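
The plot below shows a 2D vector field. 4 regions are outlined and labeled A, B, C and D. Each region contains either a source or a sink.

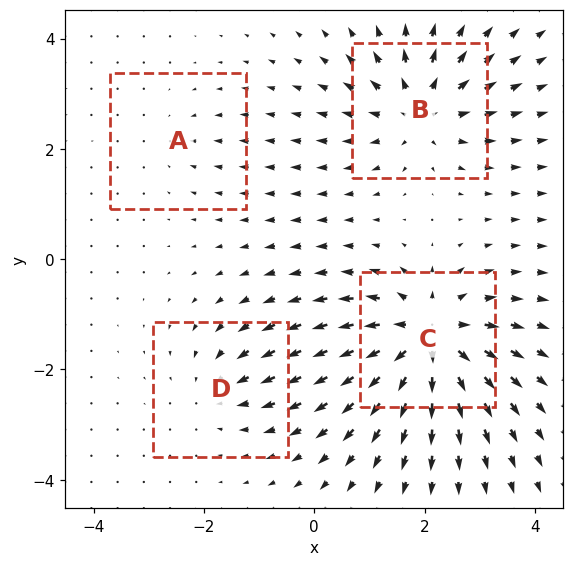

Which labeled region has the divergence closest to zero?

Divergence at each region's feature centre — A: about -2, B: about +6, C: about +8, D: about -3. Region A is closest to zero.

A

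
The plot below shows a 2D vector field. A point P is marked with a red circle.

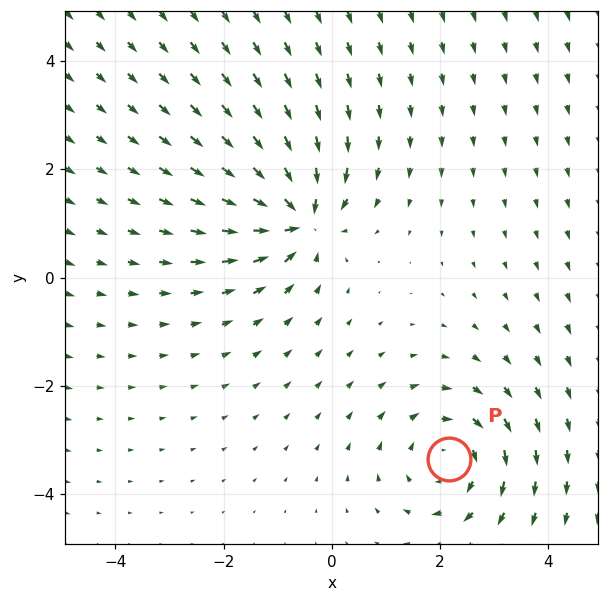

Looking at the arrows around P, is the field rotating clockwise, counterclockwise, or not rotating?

Near P at (2.2, -3.4) the arrows circulate clockwise. The curl (z-component) there is about -3; negative curl means clockwise rotation.

clockwise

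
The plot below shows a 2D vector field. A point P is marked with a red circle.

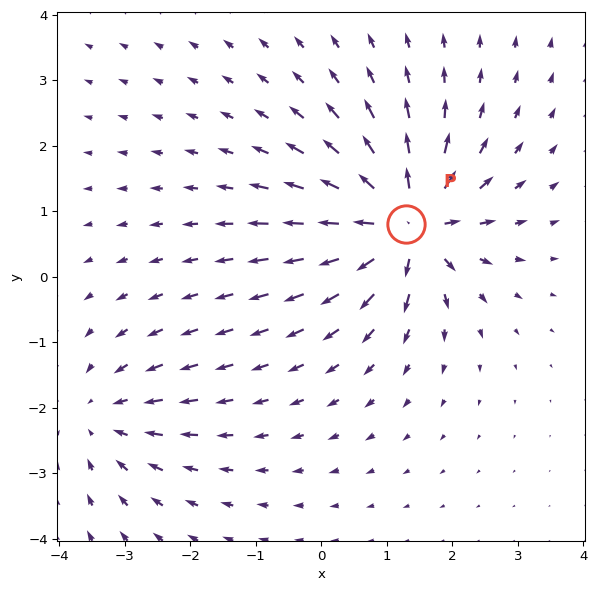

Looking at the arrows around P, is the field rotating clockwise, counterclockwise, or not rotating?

not rotating

Near P at (1.3, 0.8) the arrows show no circulation. The curl there is ≈0.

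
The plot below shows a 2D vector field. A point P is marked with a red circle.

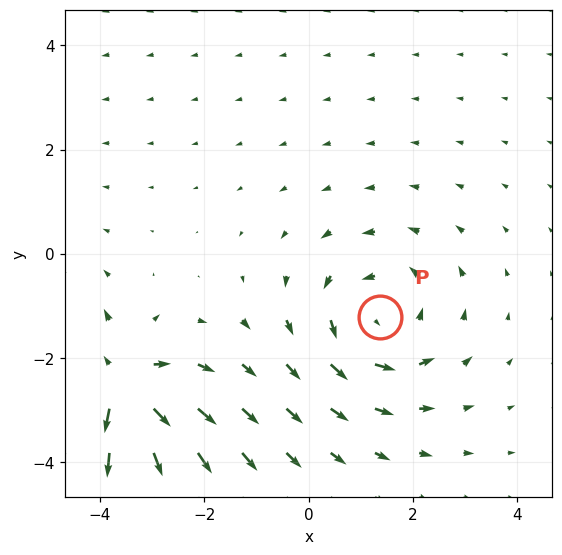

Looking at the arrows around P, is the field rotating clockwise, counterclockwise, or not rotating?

counterclockwise

Near P at (1.4, -1.2) the arrows circulate counterclockwise. The curl (z-component) there is about +2; positive curl means counterclockwise rotation.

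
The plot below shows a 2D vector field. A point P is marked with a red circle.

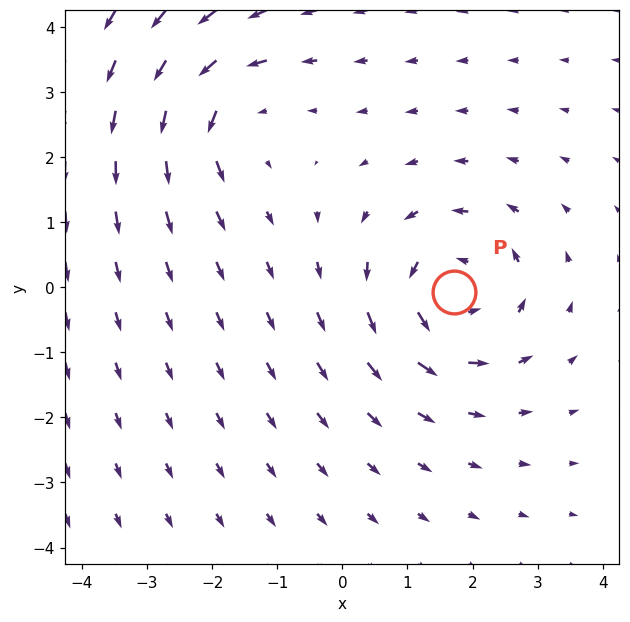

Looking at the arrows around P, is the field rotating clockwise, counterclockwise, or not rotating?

counterclockwise

Near P at (1.7, -0.1) the arrows circulate counterclockwise. The curl (z-component) there is about +5; positive curl means counterclockwise rotation.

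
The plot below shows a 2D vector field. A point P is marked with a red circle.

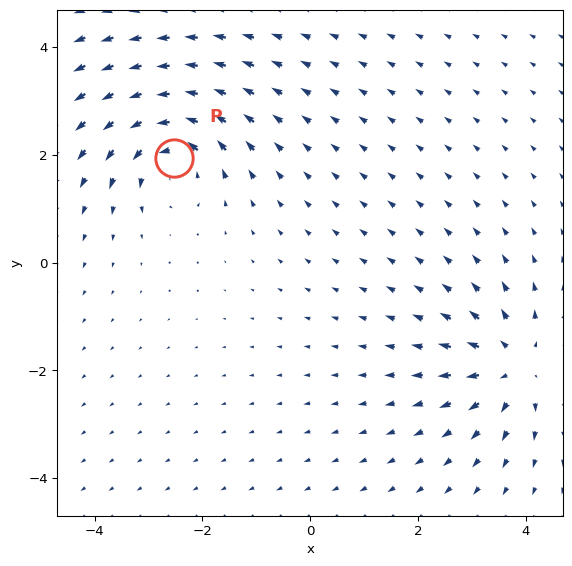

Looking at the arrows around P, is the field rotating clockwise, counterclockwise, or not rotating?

counterclockwise

Near P at (-2.5, 1.9) the arrows circulate counterclockwise. The curl (z-component) there is about +6; positive curl means counterclockwise rotation.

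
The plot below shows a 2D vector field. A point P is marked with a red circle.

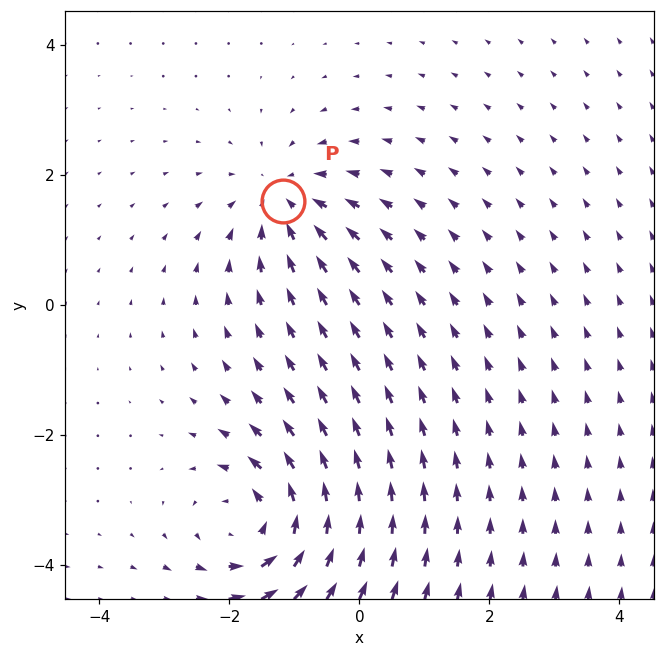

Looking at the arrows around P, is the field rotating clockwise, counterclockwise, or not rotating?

not rotating

Near P at (-1.2, 1.6) the arrows show no circulation. The curl there is ≈0.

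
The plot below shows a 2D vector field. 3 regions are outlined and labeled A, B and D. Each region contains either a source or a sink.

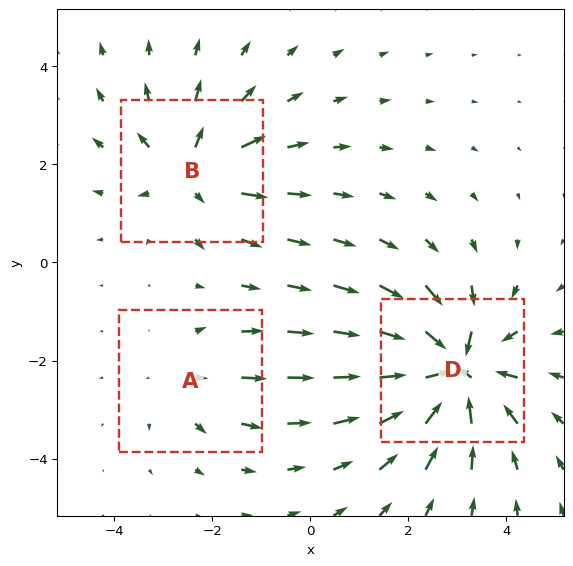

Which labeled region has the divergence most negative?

D

Divergence at each region's feature centre — A: about +2, B: about +4, D: about -6. Region D is most negative.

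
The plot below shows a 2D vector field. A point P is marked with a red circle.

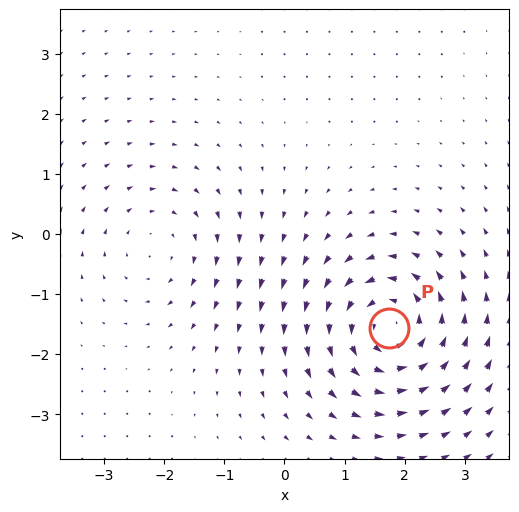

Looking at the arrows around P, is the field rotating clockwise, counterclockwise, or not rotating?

Near P at (1.7, -1.6) the arrows circulate counterclockwise. The curl (z-component) there is about +5; positive curl means counterclockwise rotation.

counterclockwise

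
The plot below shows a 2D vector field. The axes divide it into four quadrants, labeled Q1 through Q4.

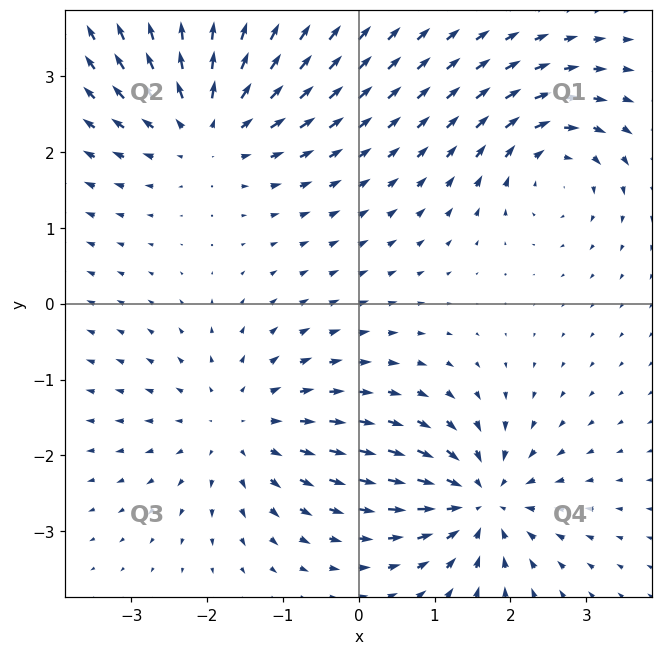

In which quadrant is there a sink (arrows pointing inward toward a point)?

The sink sits at approximately (1.6, -2.6), which lies in quadrant Q4. The divergence there is about -6, negative as expected for a sink.

Q4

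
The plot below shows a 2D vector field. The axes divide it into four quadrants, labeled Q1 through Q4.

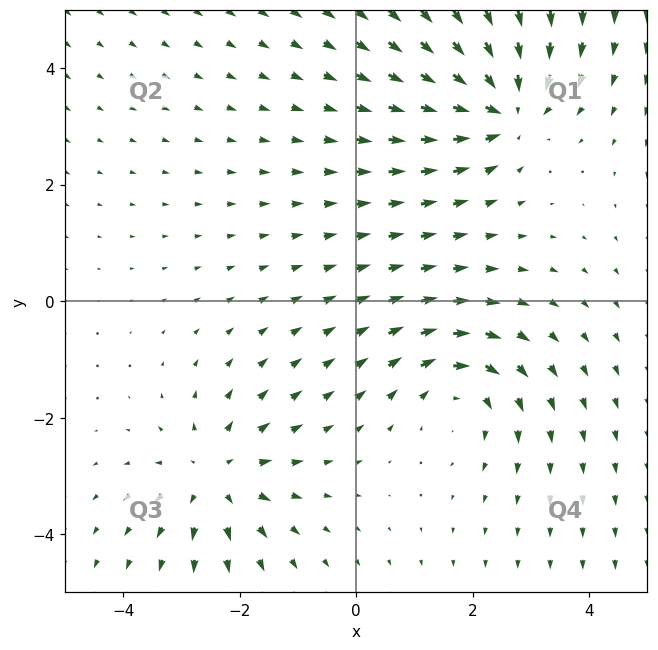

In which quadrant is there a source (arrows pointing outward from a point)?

The source sits at approximately (-2.4, -3.0), which lies in quadrant Q3. The divergence there is about +3, positive as expected for a source.

Q3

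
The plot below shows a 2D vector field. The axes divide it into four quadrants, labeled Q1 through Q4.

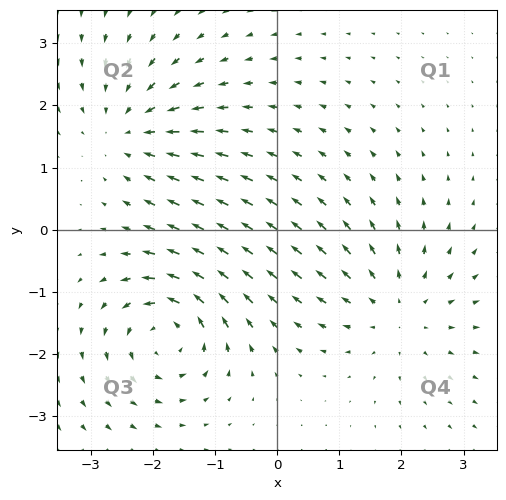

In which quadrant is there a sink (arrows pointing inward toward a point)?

The sink sits at approximately (-2.4, 1.6), which lies in quadrant Q2. The divergence there is about -4, negative as expected for a sink.

Q2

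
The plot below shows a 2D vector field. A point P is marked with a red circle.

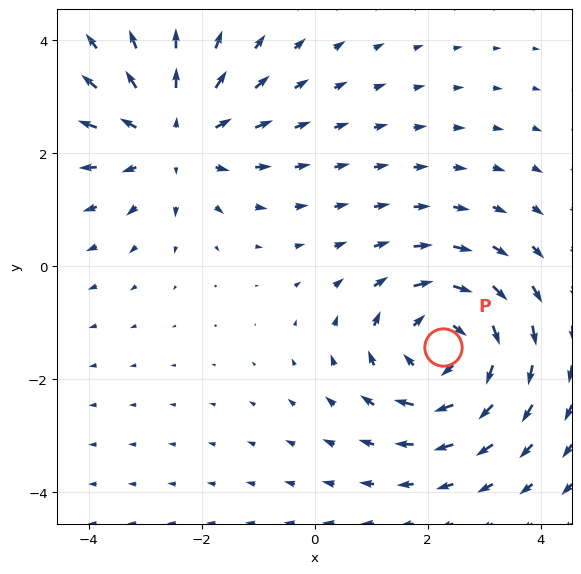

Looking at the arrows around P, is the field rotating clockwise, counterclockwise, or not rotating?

Near P at (2.3, -1.4) the arrows circulate clockwise. The curl (z-component) there is about -4; negative curl means clockwise rotation.

clockwise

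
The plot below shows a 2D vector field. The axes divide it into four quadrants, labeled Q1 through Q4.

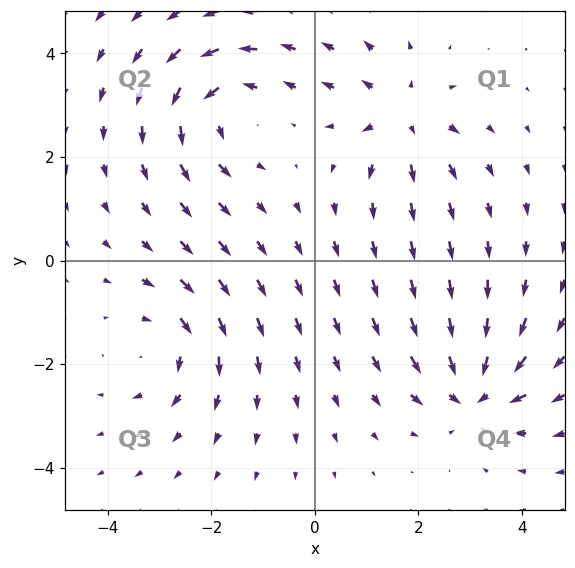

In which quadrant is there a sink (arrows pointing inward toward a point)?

The sink sits at approximately (3.1, -2.6), which lies in quadrant Q4. The divergence there is about -6, negative as expected for a sink.

Q4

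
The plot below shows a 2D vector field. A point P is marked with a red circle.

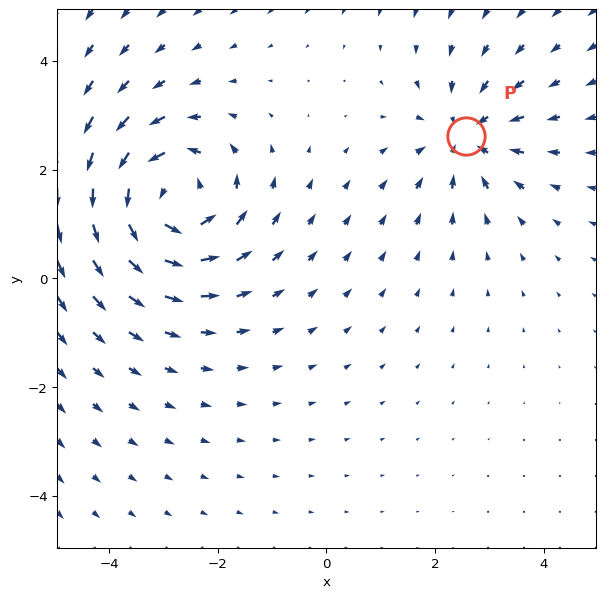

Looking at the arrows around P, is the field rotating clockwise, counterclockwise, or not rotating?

Near P at (2.6, 2.6) the arrows show no circulation. The curl there is ≈0.

not rotating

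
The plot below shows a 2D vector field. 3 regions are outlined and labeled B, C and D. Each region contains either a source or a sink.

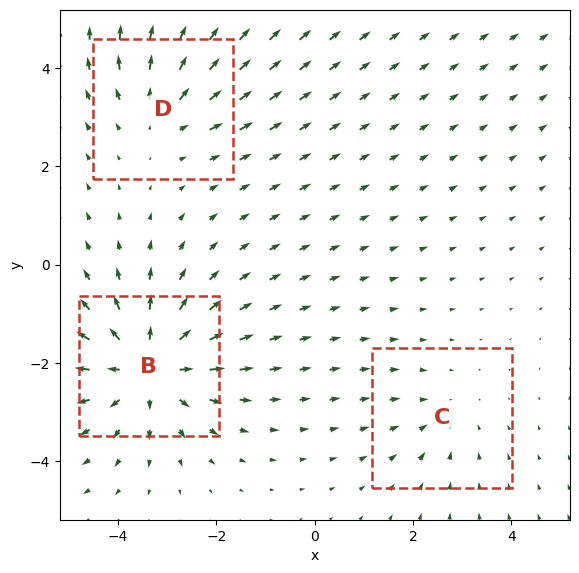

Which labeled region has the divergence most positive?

B

Divergence at each region's feature centre — B: about +5, C: about -2, D: about +3. Region B is most positive.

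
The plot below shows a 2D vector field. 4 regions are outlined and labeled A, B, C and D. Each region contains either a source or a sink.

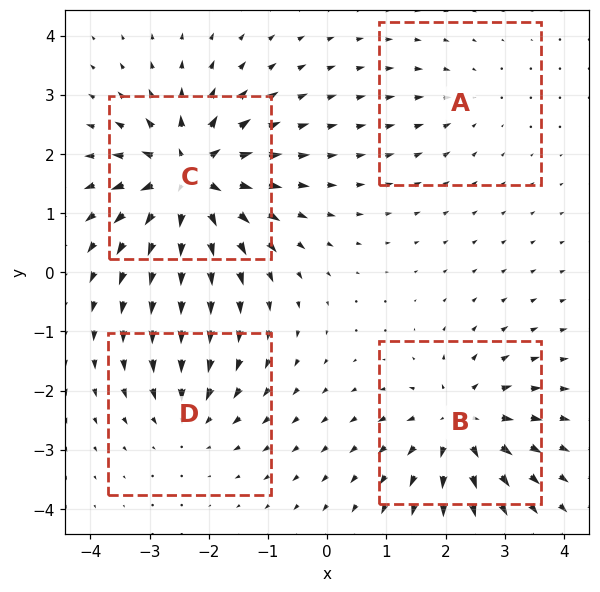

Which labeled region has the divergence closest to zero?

A

Divergence at each region's feature centre — A: about -2, B: about +6, C: about +9, D: about -4. Region A is closest to zero.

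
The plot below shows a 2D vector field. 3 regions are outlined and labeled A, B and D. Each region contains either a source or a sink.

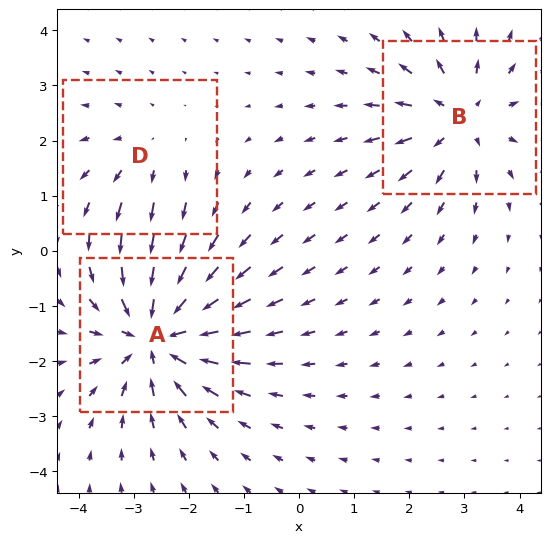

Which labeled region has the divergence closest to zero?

D

Divergence at each region's feature centre — A: about -5, B: about +3, D: about +2. Region D is closest to zero.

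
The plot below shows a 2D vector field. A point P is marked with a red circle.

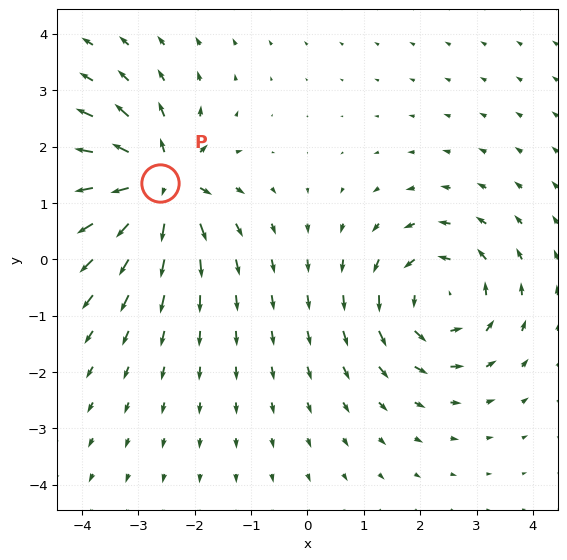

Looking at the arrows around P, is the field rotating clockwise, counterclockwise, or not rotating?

Near P at (-2.6, 1.4) the arrows show no circulation. The curl there is ≈0.

not rotating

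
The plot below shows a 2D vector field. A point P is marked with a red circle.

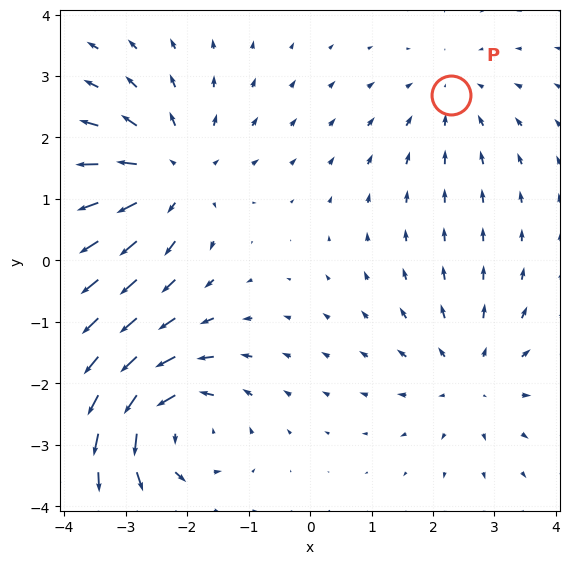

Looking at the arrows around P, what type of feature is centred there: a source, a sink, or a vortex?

At P (2.3, 2.7) the arrows converge inward. Divergence about -2, curl ≈0 — negative divergence with near-zero curl is a sink.

sink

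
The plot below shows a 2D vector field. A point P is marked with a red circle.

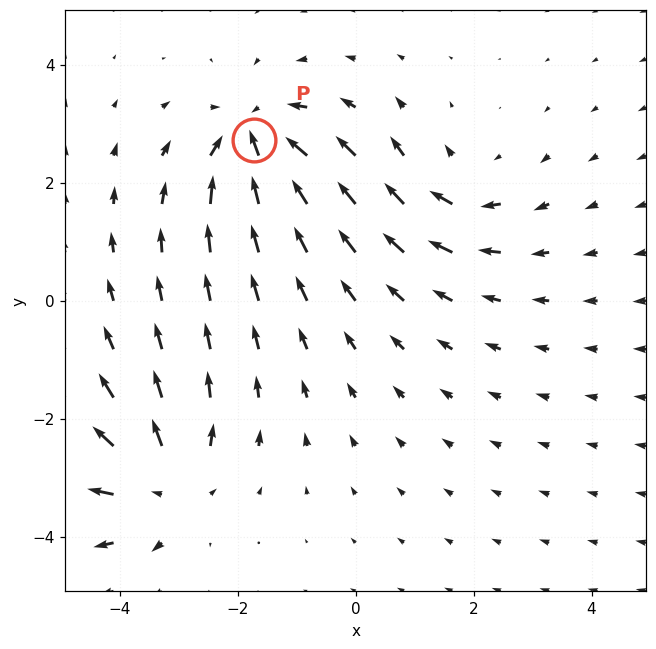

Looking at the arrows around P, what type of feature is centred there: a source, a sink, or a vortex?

At P (-1.7, 2.7) the arrows converge inward. Divergence about -6, curl ≈0 — negative divergence with near-zero curl is a sink.

sink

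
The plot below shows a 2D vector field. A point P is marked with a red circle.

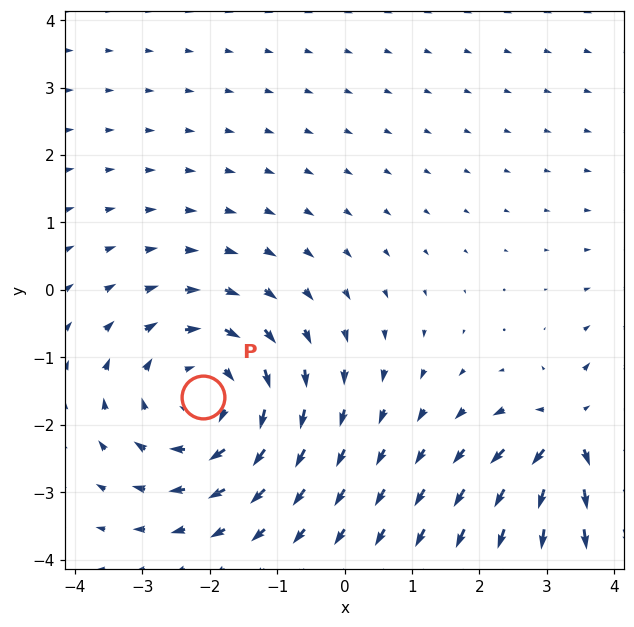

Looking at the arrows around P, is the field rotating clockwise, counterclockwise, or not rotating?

Near P at (-2.1, -1.6) the arrows circulate clockwise. The curl (z-component) there is about -4; negative curl means clockwise rotation.

clockwise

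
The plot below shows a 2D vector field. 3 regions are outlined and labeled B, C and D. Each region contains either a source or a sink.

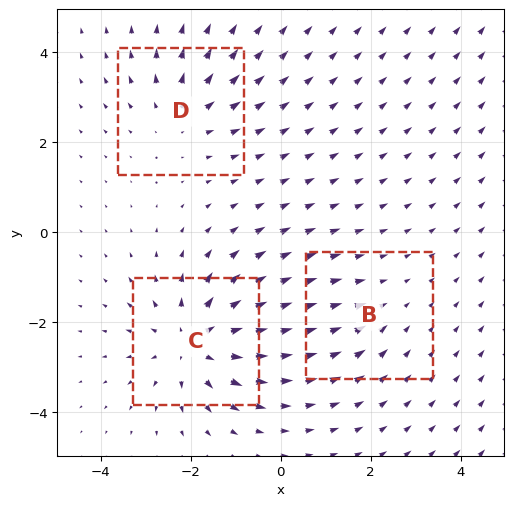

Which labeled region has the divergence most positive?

C

Divergence at each region's feature centre — B: about -2, C: about +4, D: about +3. Region C is most positive.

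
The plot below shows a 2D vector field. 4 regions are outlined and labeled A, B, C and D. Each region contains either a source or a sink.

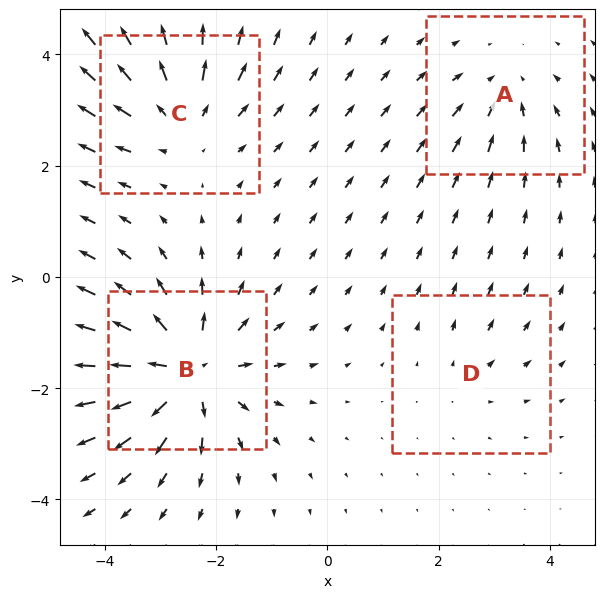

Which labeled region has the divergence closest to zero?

D

Divergence at each region's feature centre — A: about -3, B: about +8, C: about +5, D: about +2. Region D is closest to zero.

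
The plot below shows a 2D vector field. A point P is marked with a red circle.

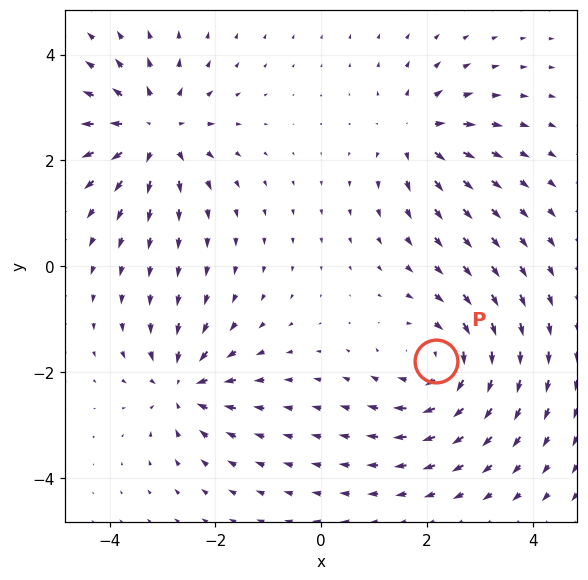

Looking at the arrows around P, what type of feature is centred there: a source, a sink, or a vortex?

At P (2.2, -1.8) the arrows circulate clockwise. Divergence ≈0, curl about -5 — near-zero divergence with nonzero curl is a vortex.

vortex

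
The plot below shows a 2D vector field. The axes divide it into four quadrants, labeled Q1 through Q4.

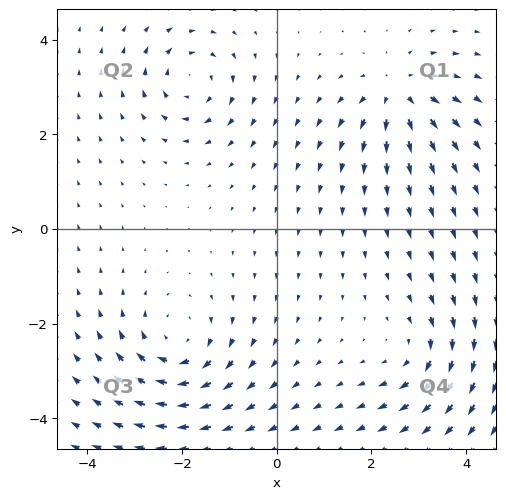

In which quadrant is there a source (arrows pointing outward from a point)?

Q1

The source sits at approximately (2.6, 2.9), which lies in quadrant Q1. The divergence there is about +5, positive as expected for a source.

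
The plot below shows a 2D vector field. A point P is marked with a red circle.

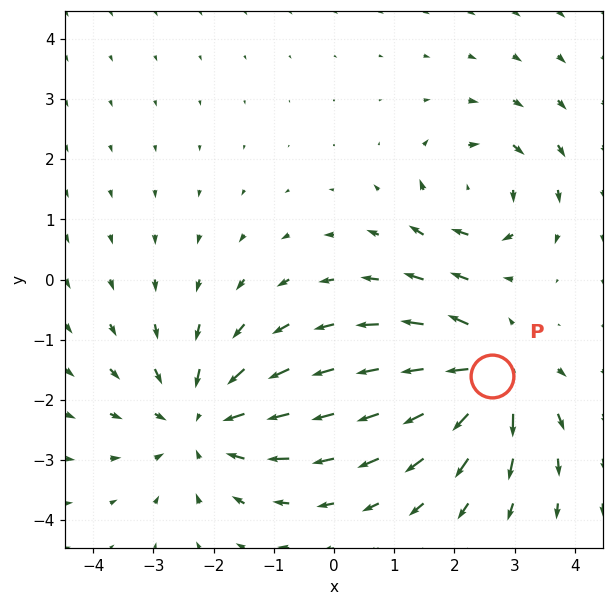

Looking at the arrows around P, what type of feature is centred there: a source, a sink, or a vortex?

At P (2.6, -1.6) the arrows spread outward. Divergence about +6, curl ≈0 — positive divergence with near-zero curl is a source.

source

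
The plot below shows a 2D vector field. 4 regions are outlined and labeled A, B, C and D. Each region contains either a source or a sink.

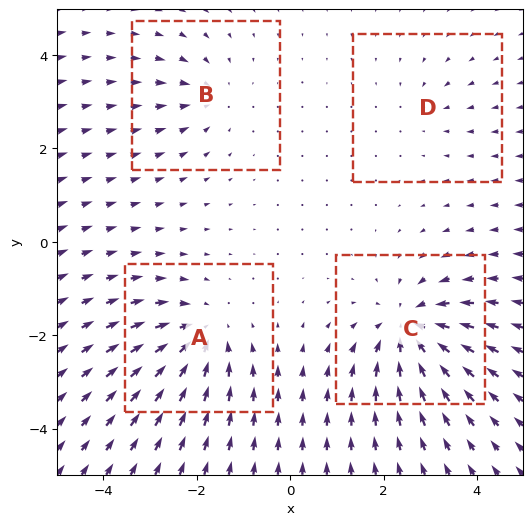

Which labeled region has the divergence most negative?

C

Divergence at each region's feature centre — A: about -5, B: about -3, C: about -7, D: about -2. Region C is most negative.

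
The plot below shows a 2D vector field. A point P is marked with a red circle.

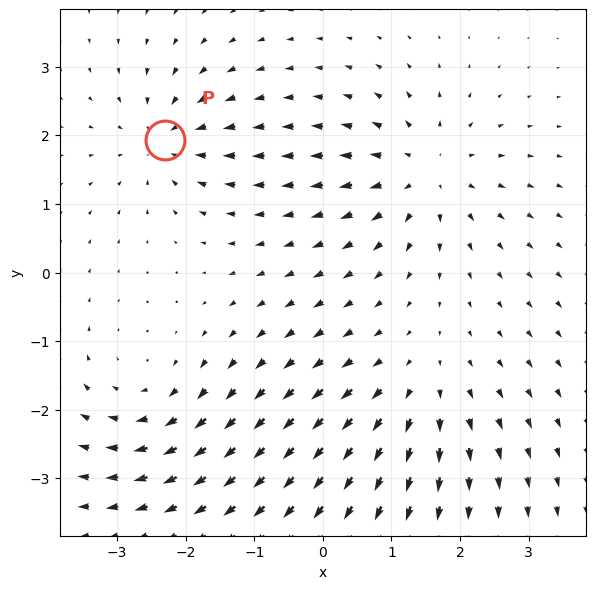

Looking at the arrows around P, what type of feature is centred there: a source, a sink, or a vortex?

sink

At P (-2.3, 1.9) the arrows converge inward. Divergence about -4, curl ≈0 — negative divergence with near-zero curl is a sink.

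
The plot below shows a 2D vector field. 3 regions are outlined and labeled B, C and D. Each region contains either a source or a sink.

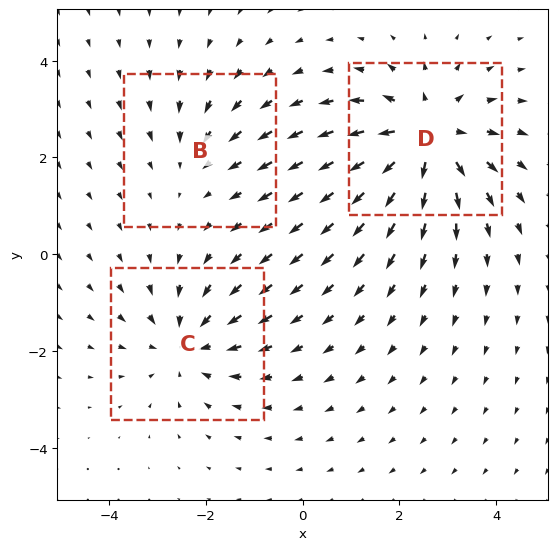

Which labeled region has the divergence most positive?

D

Divergence at each region's feature centre — B: about -2, C: about -3, D: about +4. Region D is most positive.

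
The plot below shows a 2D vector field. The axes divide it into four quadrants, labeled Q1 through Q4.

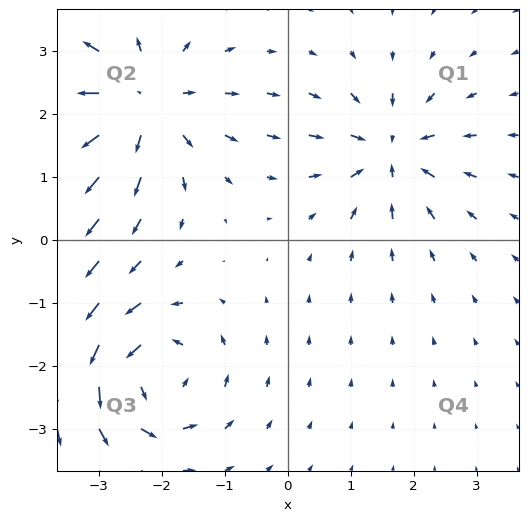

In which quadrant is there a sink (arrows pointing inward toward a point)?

The sink sits at approximately (1.6, 1.4), which lies in quadrant Q1. The divergence there is about -5, negative as expected for a sink.

Q1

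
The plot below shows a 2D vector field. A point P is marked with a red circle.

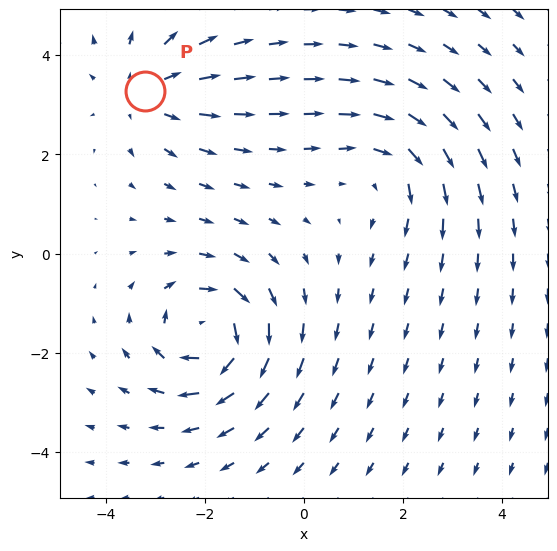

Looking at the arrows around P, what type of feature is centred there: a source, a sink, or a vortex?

At P (-3.2, 3.3) the arrows spread outward. Divergence about +2, curl ≈0 — positive divergence with near-zero curl is a source.

source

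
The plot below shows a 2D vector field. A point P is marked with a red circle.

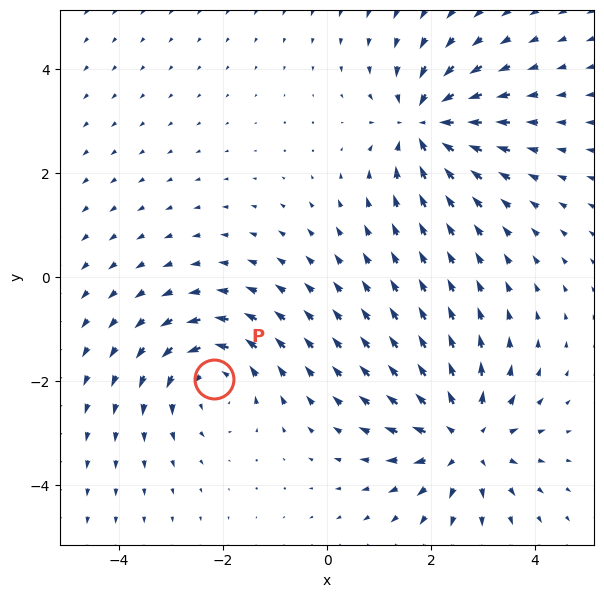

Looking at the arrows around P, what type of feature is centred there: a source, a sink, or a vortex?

At P (-2.2, -2.0) the arrows circulate counterclockwise. Divergence ≈0, curl about +4 — near-zero divergence with nonzero curl is a vortex.

vortex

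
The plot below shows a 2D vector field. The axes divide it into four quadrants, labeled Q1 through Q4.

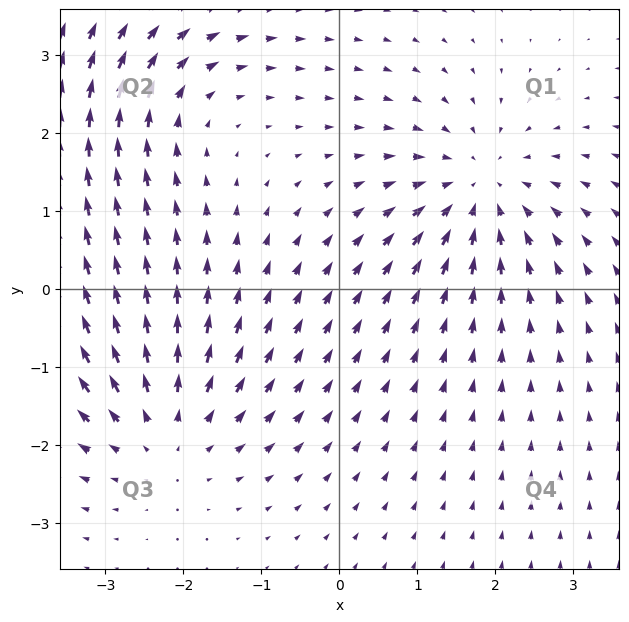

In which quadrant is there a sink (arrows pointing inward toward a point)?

Q1

The sink sits at approximately (1.8, 1.3), which lies in quadrant Q1. The divergence there is about -4, negative as expected for a sink.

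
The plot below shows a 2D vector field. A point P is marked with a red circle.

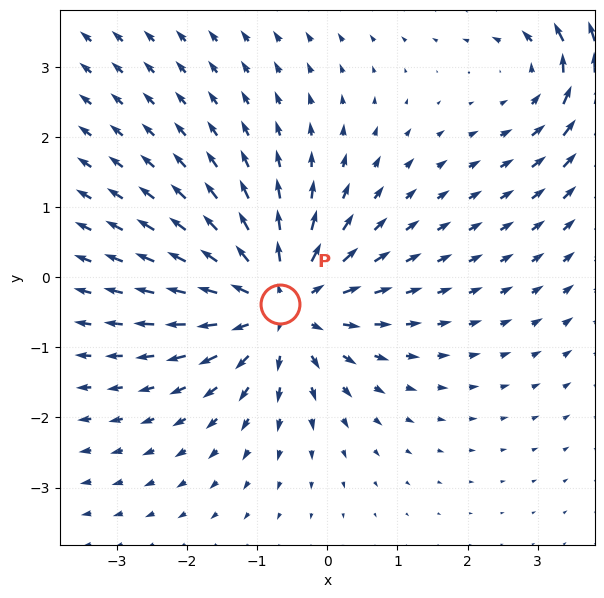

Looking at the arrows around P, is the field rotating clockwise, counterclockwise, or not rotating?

not rotating

Near P at (-0.7, -0.4) the arrows show no circulation. The curl there is ≈0.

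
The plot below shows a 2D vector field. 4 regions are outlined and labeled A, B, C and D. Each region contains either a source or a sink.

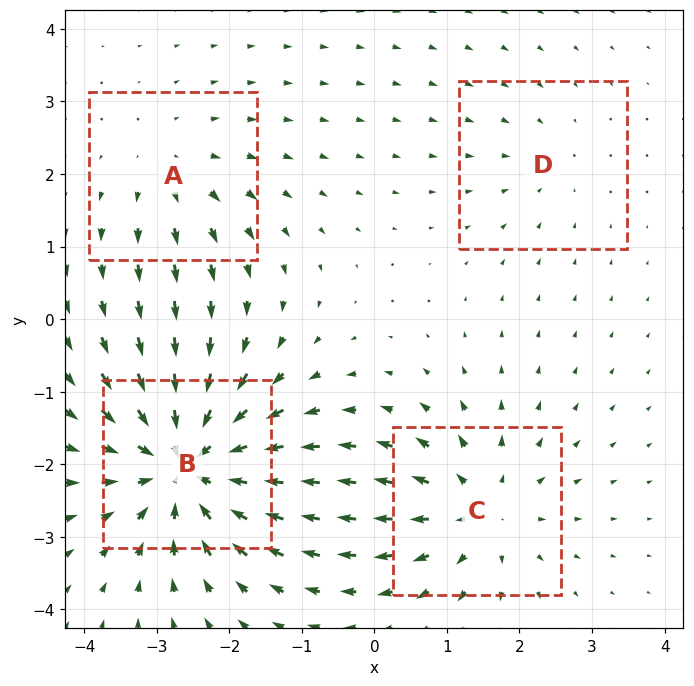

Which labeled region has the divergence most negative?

B

Divergence at each region's feature centre — A: about +3, B: about -7, C: about +5, D: about -2. Region B is most negative.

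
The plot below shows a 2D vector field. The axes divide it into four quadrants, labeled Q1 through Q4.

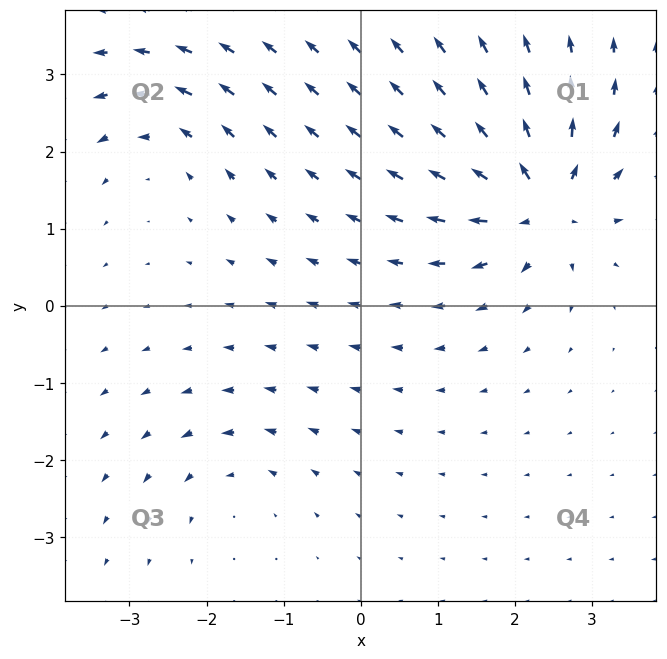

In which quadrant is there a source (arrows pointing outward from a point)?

The source sits at approximately (2.3, 1.3), which lies in quadrant Q1. The divergence there is about +7, positive as expected for a source.

Q1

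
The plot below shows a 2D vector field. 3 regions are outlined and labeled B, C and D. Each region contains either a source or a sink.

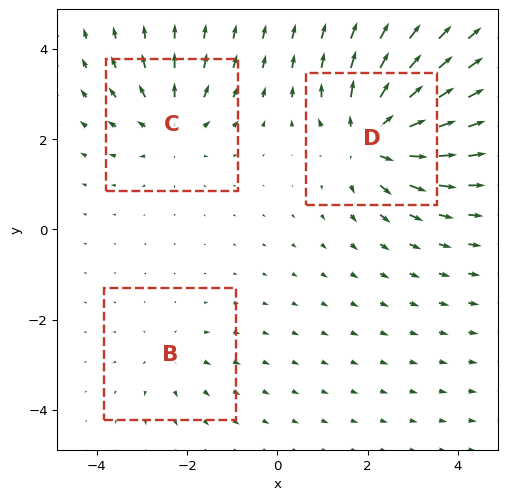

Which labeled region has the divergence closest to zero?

Divergence at each region's feature centre — B: about +2, C: about +3, D: about +6. Region B is closest to zero.

B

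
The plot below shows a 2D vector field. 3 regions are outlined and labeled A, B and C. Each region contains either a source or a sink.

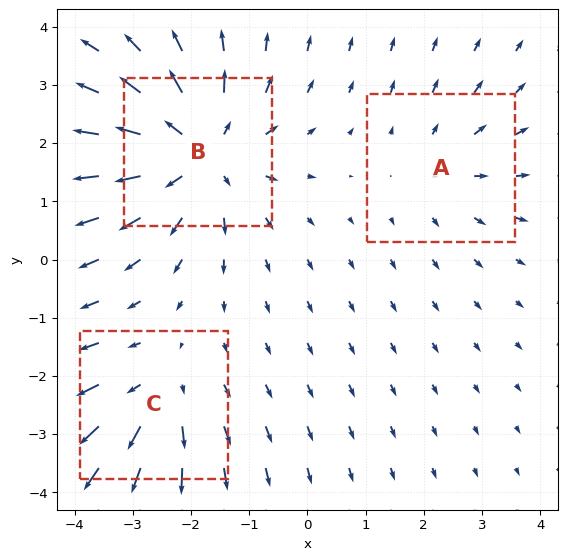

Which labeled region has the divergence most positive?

Divergence at each region's feature centre — A: about +2, B: about +4, C: about +3. Region B is most positive.

B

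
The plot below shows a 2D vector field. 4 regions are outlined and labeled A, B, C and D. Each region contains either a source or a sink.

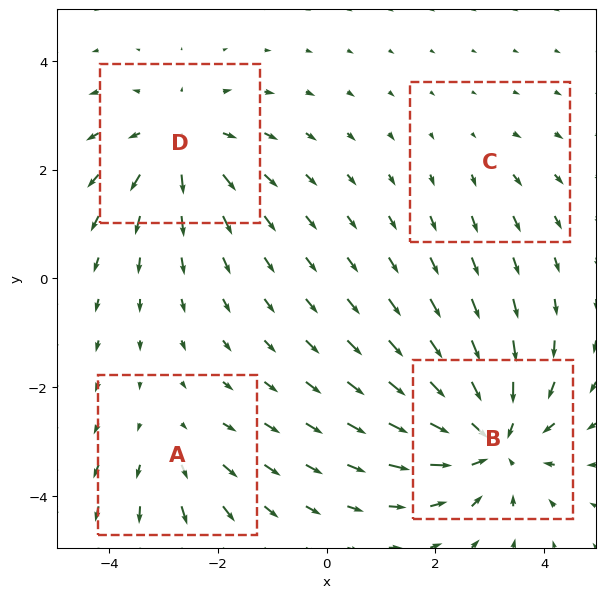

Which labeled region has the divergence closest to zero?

C

Divergence at each region's feature centre — A: about +3, B: about -6, C: about +2, D: about +5. Region C is closest to zero.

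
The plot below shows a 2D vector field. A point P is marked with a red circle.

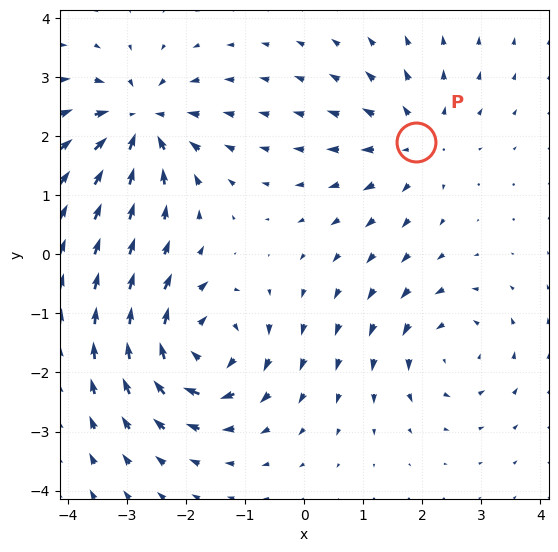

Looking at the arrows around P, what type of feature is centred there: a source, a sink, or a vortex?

At P (1.9, 1.9) the arrows spread outward. Divergence about +3, curl ≈0 — positive divergence with near-zero curl is a source.

source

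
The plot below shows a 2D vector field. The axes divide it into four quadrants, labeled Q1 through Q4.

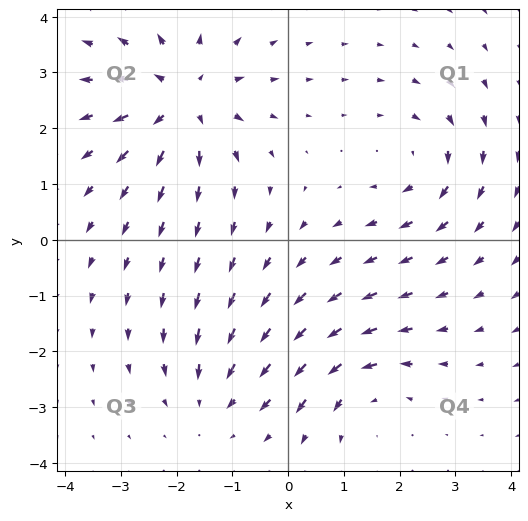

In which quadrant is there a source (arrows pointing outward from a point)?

Q2

The source sits at approximately (-1.9, 2.5), which lies in quadrant Q2. The divergence there is about +5, positive as expected for a source.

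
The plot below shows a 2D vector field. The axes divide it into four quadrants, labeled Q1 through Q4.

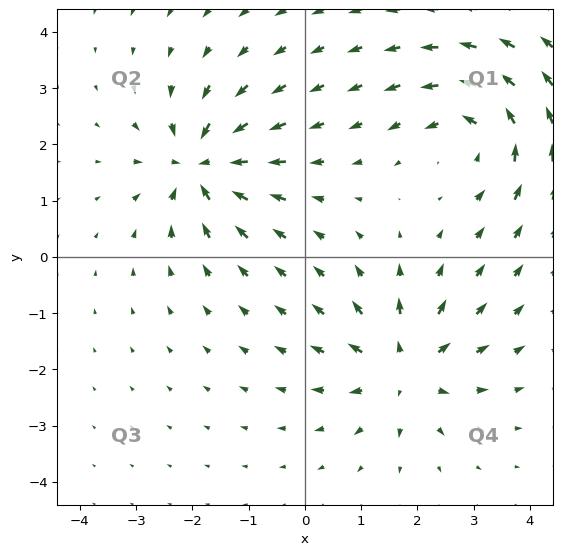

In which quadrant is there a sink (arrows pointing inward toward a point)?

Q2

The sink sits at approximately (-1.8, 1.6), which lies in quadrant Q2. The divergence there is about -6, negative as expected for a sink.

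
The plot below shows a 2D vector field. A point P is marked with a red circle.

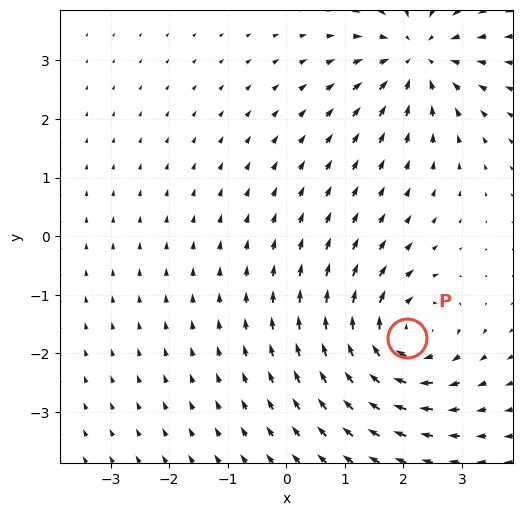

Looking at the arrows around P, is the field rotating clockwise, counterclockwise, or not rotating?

Near P at (2.1, -1.7) the arrows circulate clockwise. The curl (z-component) there is about -4; negative curl means clockwise rotation.

clockwise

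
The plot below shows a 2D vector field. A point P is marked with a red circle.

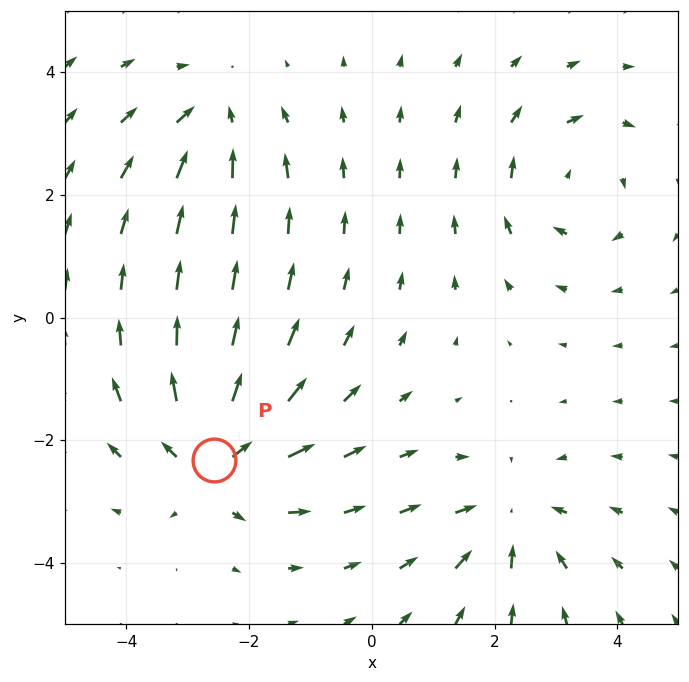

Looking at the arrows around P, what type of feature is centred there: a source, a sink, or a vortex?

source

At P (-2.6, -2.3) the arrows spread outward. Divergence about +6, curl ≈0 — positive divergence with near-zero curl is a source.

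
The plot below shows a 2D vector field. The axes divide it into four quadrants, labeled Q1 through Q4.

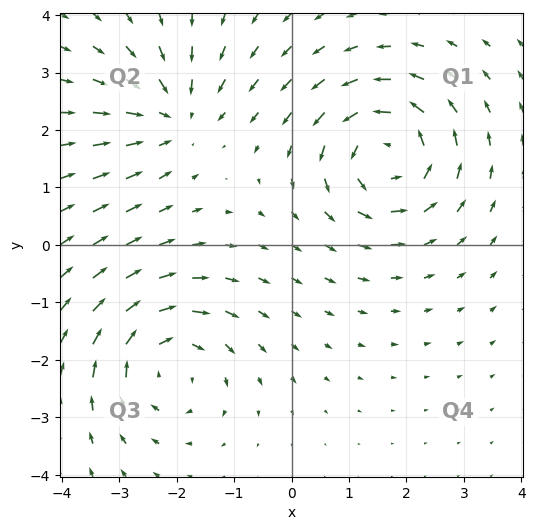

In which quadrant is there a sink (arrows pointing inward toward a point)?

Q2

The sink sits at approximately (-2.0, 2.3), which lies in quadrant Q2. The divergence there is about -4, negative as expected for a sink.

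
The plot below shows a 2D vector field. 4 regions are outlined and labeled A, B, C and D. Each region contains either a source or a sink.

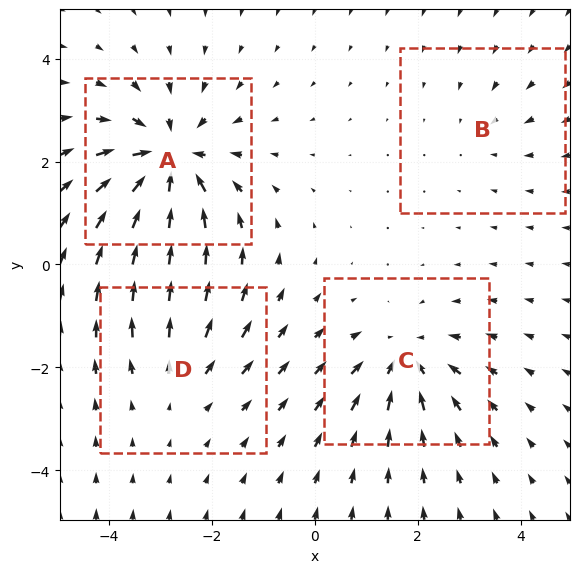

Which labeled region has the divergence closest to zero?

Divergence at each region's feature centre — A: about -7, B: about -2, C: about -5, D: about +3. Region B is closest to zero.

B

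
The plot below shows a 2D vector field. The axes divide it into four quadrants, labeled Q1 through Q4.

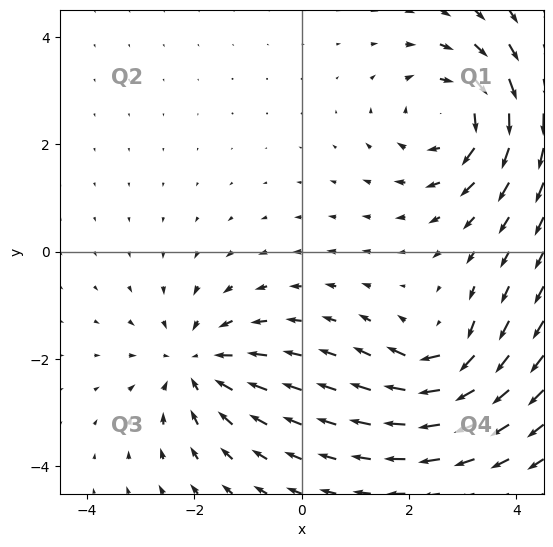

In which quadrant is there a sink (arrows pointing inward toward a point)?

The sink sits at approximately (-2.0, -2.1), which lies in quadrant Q3. The divergence there is about -4, negative as expected for a sink.

Q3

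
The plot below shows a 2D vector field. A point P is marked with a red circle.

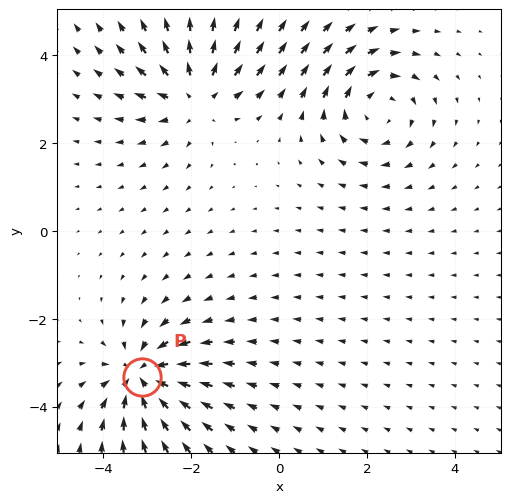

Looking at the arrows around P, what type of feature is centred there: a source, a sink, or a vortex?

sink

At P (-3.1, -3.3) the arrows converge inward. Divergence about -5, curl ≈0 — negative divergence with near-zero curl is a sink.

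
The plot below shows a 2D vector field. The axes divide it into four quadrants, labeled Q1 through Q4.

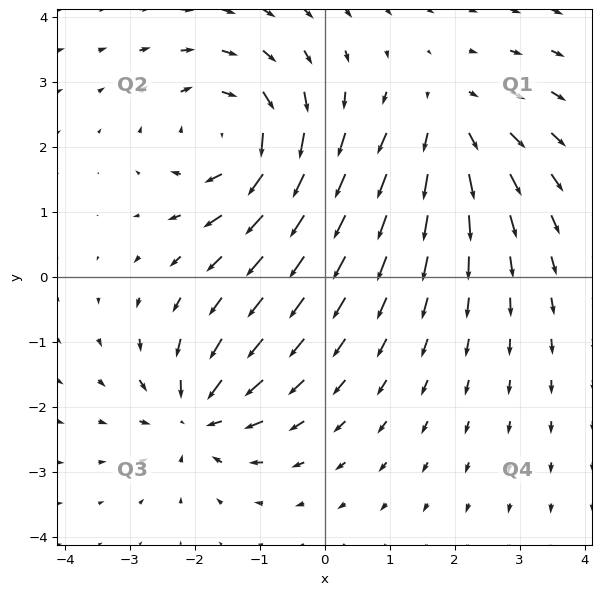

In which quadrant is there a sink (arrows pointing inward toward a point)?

Q3

The sink sits at approximately (-2.0, -2.1), which lies in quadrant Q3. The divergence there is about -5, negative as expected for a sink.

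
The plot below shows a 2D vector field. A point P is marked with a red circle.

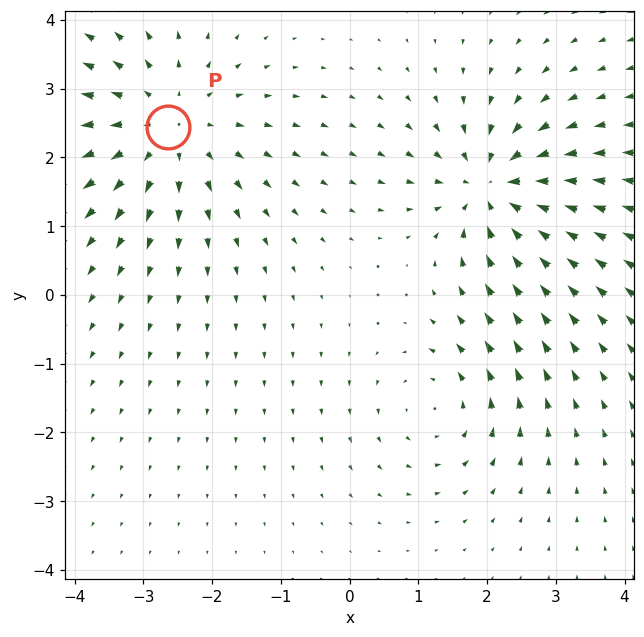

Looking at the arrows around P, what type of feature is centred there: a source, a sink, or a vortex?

source

At P (-2.6, 2.4) the arrows spread outward. Divergence about +3, curl ≈0 — positive divergence with near-zero curl is a source.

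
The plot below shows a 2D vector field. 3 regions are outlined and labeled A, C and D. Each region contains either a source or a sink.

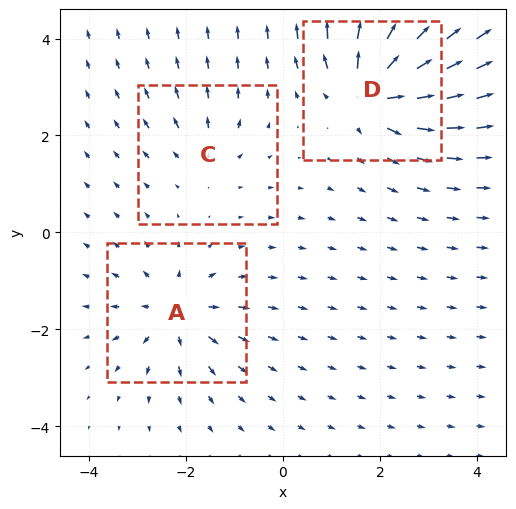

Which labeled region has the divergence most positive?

Divergence at each region's feature centre — A: about +4, C: about +2, D: about +6. Region D is most positive.

D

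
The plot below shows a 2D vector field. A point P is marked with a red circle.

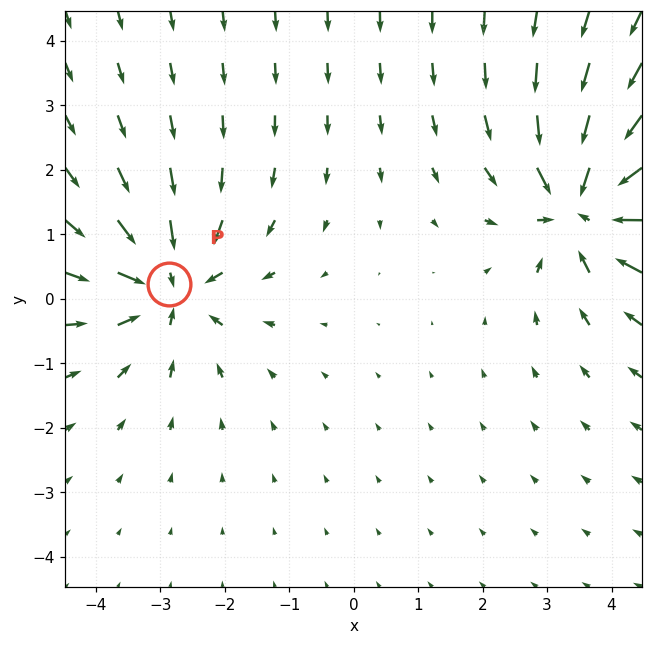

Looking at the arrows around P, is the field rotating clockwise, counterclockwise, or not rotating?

not rotating

Near P at (-2.9, 0.2) the arrows show no circulation. The curl there is ≈0.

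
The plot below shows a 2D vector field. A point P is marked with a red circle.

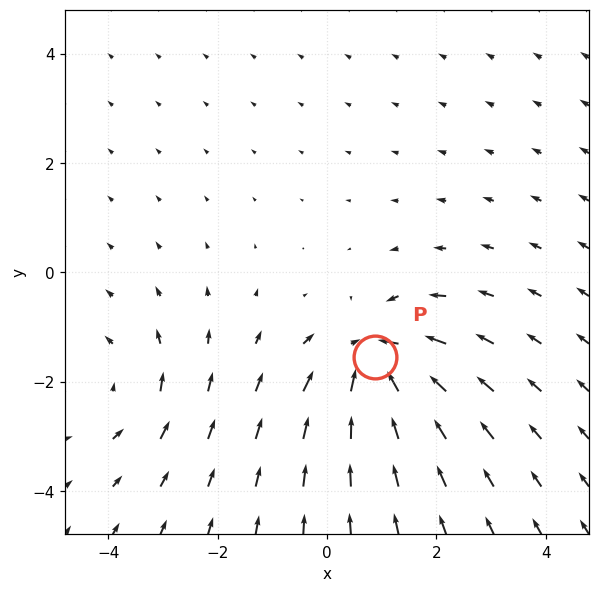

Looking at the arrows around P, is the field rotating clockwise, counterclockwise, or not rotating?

Near P at (0.9, -1.5) the arrows show no circulation. The curl there is ≈0.

not rotating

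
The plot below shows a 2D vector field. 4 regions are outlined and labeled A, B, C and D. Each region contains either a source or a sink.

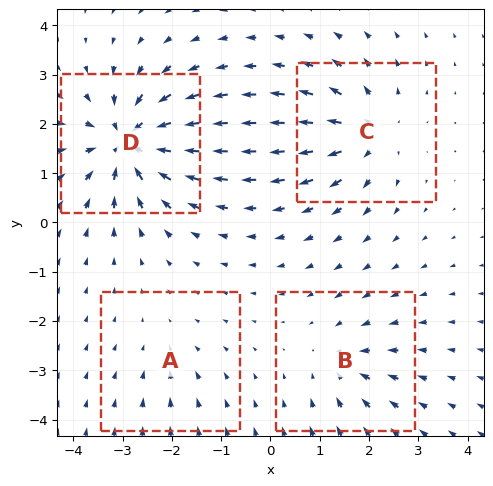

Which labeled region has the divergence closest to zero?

Divergence at each region's feature centre — A: about -2, B: about -4, C: about +5, D: about -8. Region A is closest to zero.

A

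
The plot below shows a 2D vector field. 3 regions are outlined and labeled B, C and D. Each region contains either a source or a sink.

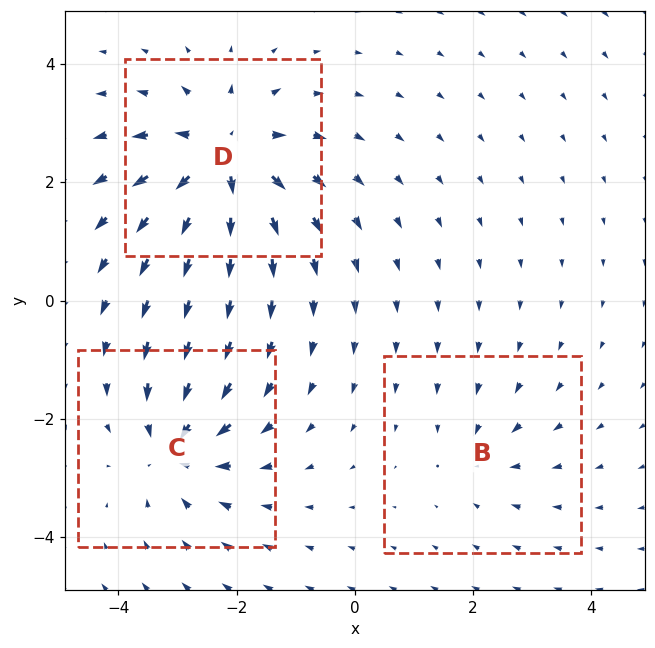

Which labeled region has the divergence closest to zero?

Divergence at each region's feature centre — B: about -2, C: about -4, D: about +5. Region B is closest to zero.

B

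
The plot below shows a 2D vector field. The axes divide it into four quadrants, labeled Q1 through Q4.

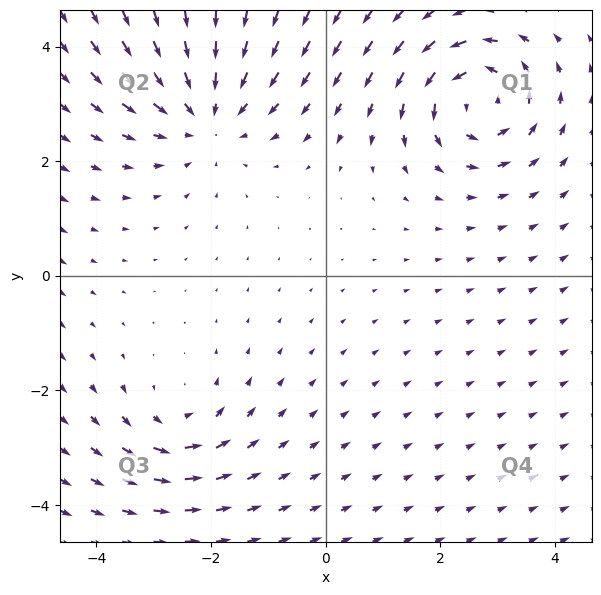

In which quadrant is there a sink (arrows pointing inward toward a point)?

The sink sits at approximately (-2.1, 2.8), which lies in quadrant Q2. The divergence there is about -4, negative as expected for a sink.

Q2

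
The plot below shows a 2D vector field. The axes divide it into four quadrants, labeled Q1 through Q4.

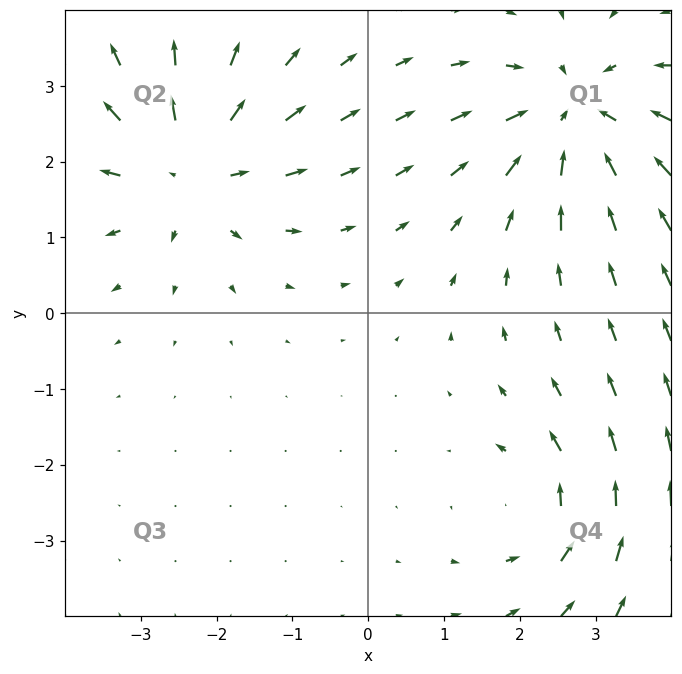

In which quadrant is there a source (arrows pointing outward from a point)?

The source sits at approximately (-2.4, 1.9), which lies in quadrant Q2. The divergence there is about +5, positive as expected for a source.

Q2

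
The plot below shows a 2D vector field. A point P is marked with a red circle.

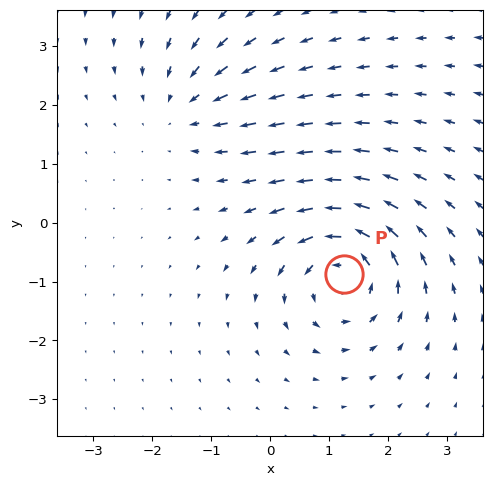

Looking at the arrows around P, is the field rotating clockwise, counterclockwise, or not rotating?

Near P at (1.3, -0.9) the arrows circulate counterclockwise. The curl (z-component) there is about +6; positive curl means counterclockwise rotation.

counterclockwise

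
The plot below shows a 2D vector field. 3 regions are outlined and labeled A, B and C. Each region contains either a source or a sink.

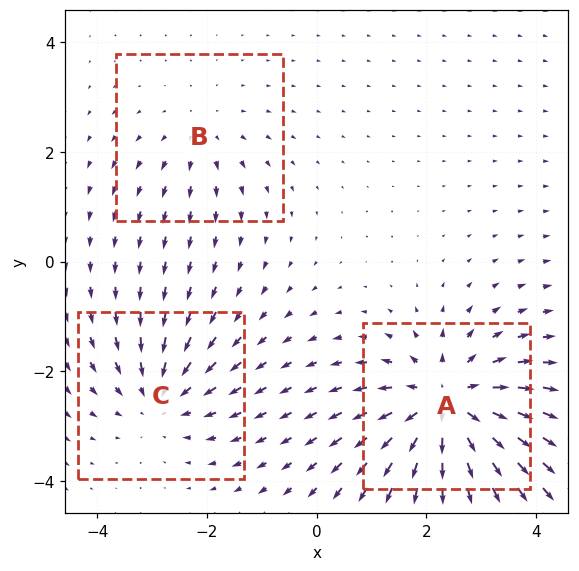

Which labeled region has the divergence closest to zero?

B

Divergence at each region's feature centre — A: about +5, B: about +2, C: about -3. Region B is closest to zero.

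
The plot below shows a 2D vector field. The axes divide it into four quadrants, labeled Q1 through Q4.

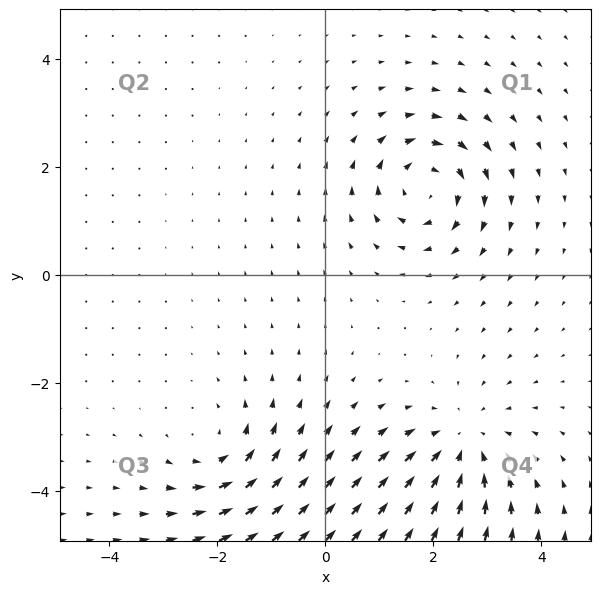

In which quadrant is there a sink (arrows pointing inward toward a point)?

The sink sits at approximately (2.5, -3.1), which lies in quadrant Q4. The divergence there is about -3, negative as expected for a sink.

Q4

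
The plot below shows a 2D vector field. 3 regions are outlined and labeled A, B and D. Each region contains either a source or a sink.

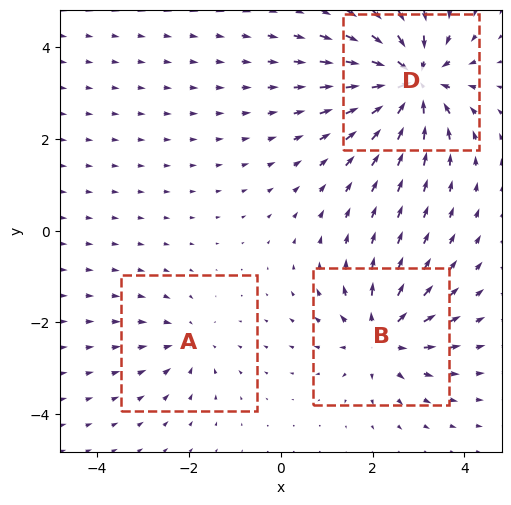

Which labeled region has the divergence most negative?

Divergence at each region's feature centre — A: about -2, B: about +4, D: about -6. Region D is most negative.

D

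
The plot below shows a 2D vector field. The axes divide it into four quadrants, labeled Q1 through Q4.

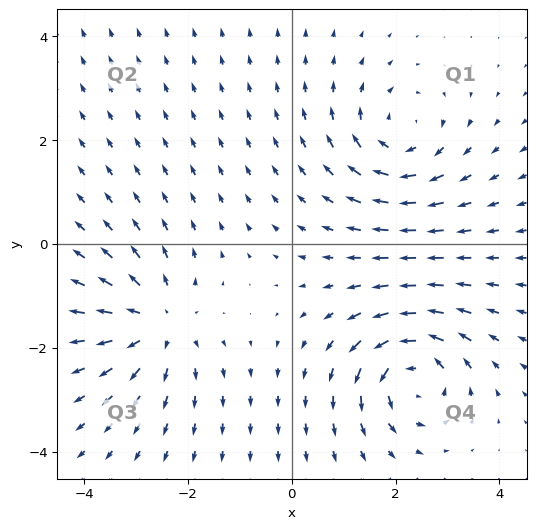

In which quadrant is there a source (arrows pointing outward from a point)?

The source sits at approximately (-2.6, -1.5), which lies in quadrant Q3. The divergence there is about +5, positive as expected for a source.

Q3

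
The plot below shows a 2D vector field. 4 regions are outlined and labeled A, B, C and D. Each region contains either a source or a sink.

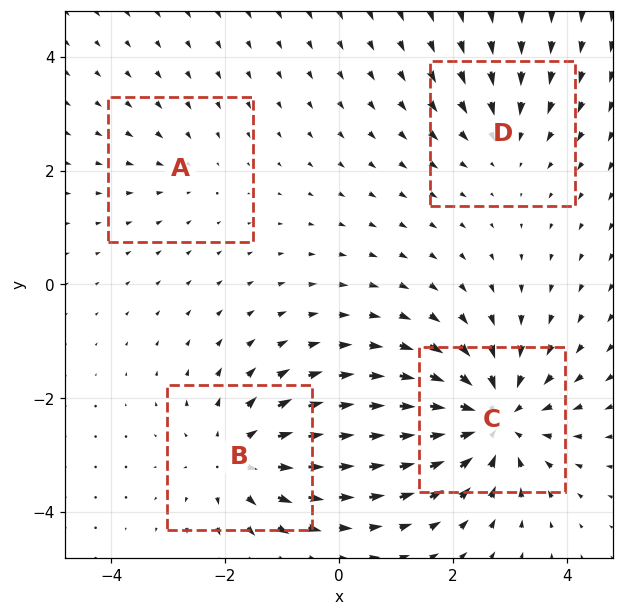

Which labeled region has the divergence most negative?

Divergence at each region's feature centre — A: about -2, B: about +5, C: about -7, D: about -3. Region C is most negative.

C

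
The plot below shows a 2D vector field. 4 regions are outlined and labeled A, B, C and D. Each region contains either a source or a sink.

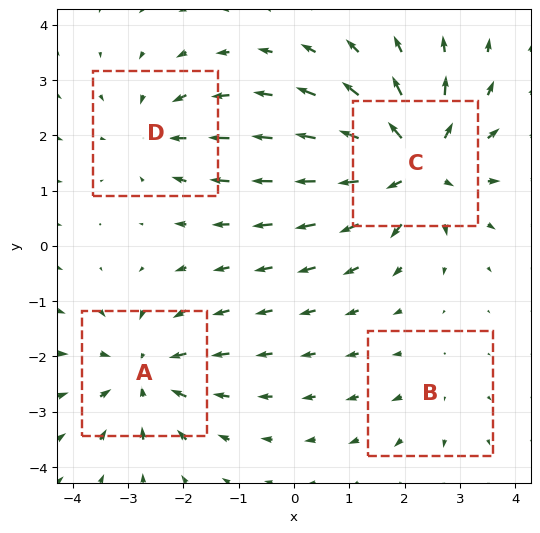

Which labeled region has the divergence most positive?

Divergence at each region's feature centre — A: about -5, B: about +2, C: about +7, D: about -4. Region C is most positive.

C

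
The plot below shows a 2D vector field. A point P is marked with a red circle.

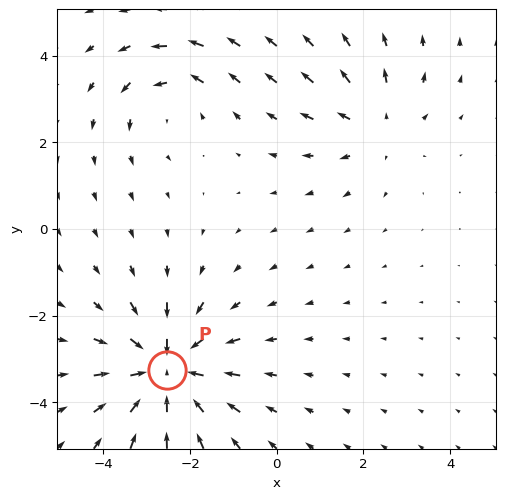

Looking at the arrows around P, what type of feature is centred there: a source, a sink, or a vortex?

At P (-2.5, -3.3) the arrows converge inward. Divergence about -5, curl ≈0 — negative divergence with near-zero curl is a sink.

sink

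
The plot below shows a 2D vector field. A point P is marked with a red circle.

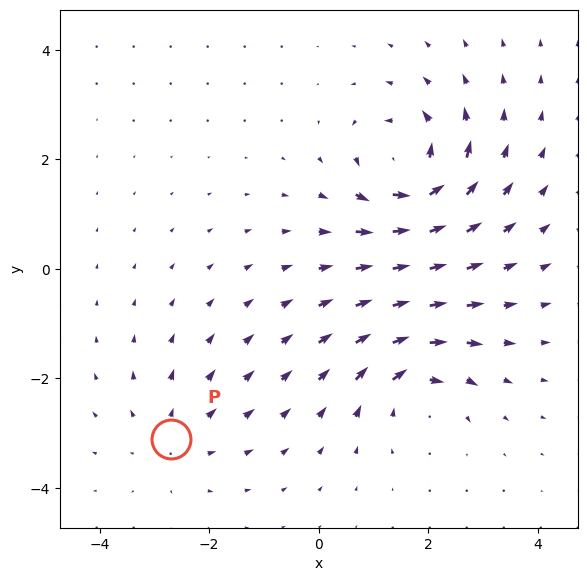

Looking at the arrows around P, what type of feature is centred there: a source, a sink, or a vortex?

At P (-2.7, -3.1) the arrows spread outward. Divergence about +3, curl ≈0 — positive divergence with near-zero curl is a source.

source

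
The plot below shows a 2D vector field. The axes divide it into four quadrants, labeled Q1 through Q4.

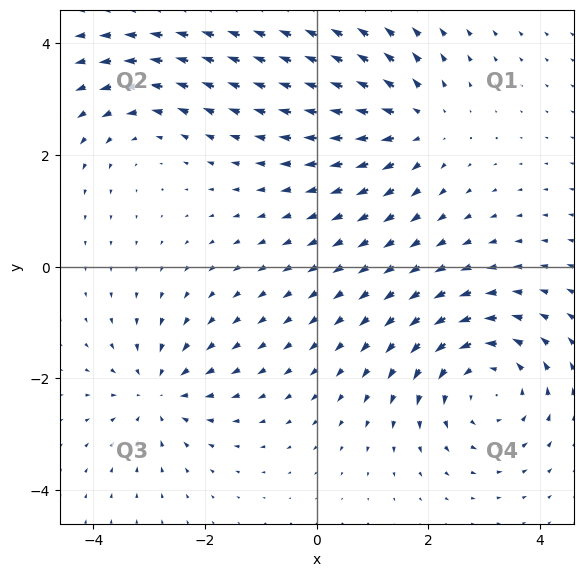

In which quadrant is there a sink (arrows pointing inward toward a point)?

Q3

The sink sits at approximately (-2.8, -2.3), which lies in quadrant Q3. The divergence there is about -4, negative as expected for a sink.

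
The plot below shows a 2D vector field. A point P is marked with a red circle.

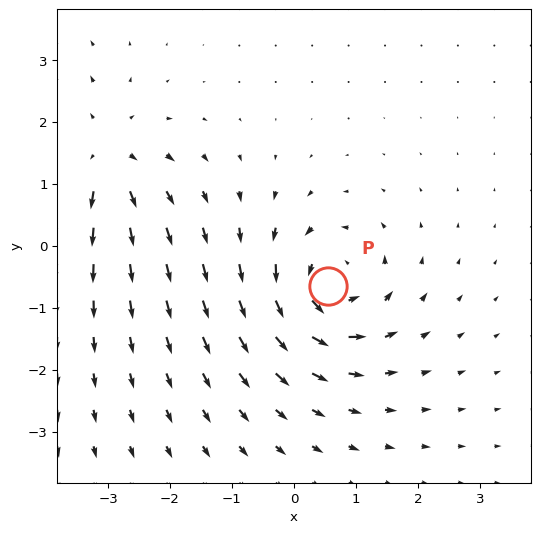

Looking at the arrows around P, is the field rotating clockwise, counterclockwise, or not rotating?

Near P at (0.6, -0.6) the arrows circulate counterclockwise. The curl (z-component) there is about +6; positive curl means counterclockwise rotation.

counterclockwise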